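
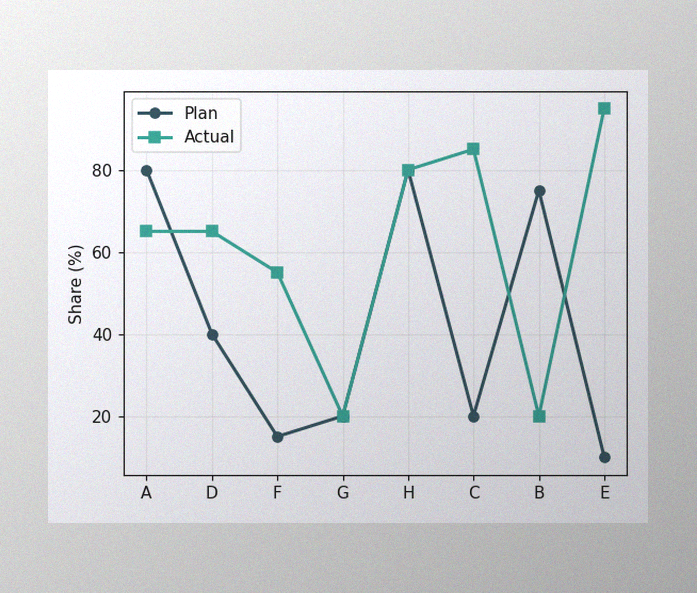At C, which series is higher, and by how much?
Actual, by 65%

The image has some photo noise and uneven lighting. At C, Actual sits above the other line by 65%.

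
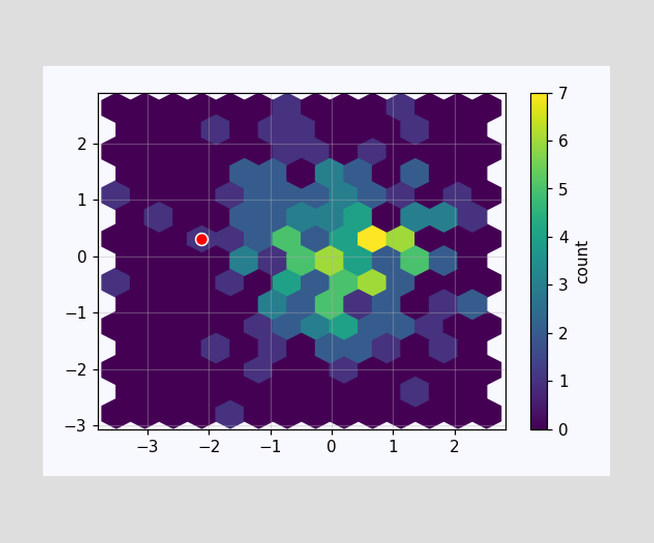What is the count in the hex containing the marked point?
1

The marked hex reads 1 on the colorbar.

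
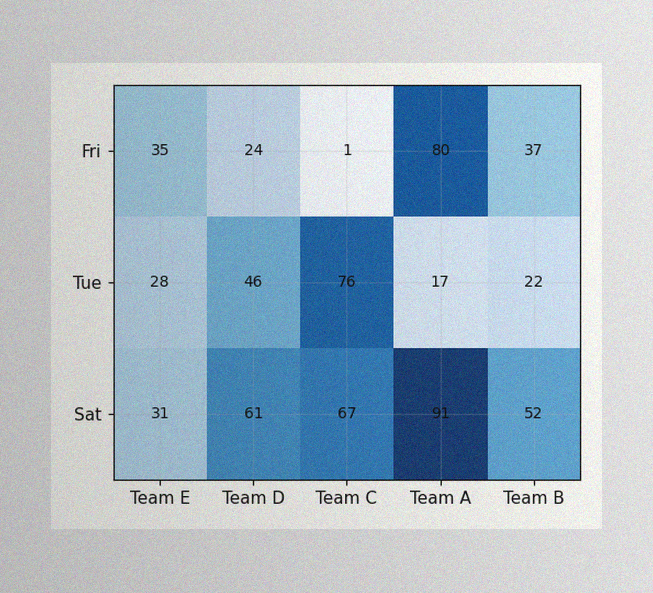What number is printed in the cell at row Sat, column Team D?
The image has some photo noise and uneven lighting. The (Sat, Team D) cell reads 61.

61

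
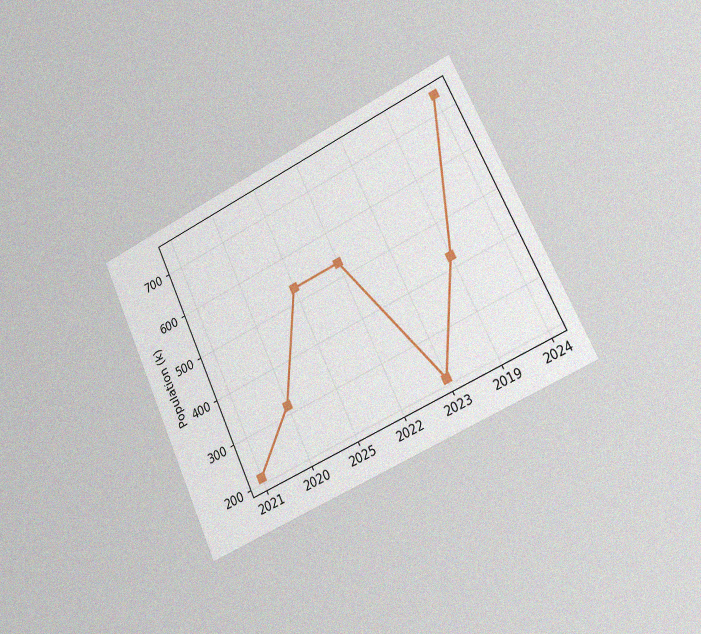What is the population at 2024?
742k

The chart is tilted about 25° counter-clockwise and viewed slightly from the right, with some photo noise. At 2024, the line is at 742k.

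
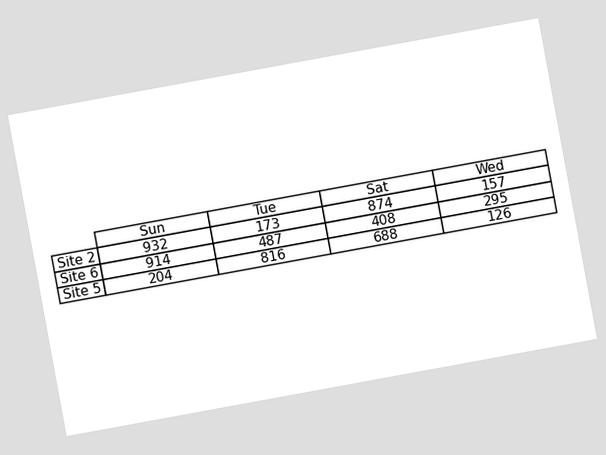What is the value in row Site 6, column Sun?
914

The chart is tilted about 10° counter-clockwise. The (Site 6, Sun) cell reads 914.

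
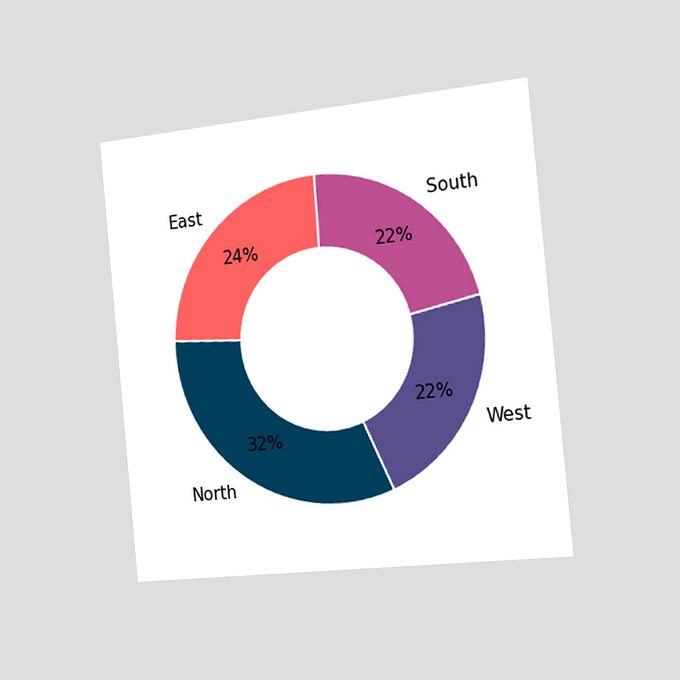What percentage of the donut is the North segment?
The chart is tilted about 6° counter-clockwise and viewed slightly from the right. The North segment takes up 32% of the ring.

32%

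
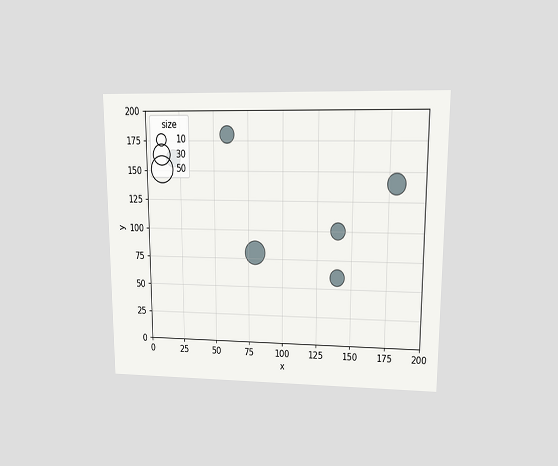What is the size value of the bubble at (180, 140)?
30

The chart is viewed at a slight angle. Matching the bubble at (180, 140) against the size legend gives 30.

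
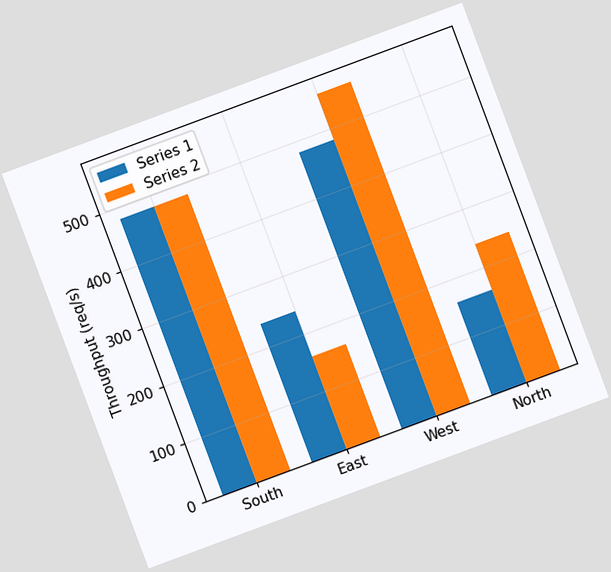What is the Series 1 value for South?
The chart is tilted about 20° counter-clockwise. The Series 1 bar at South reaches 480req/s on the y-axis.

480req/s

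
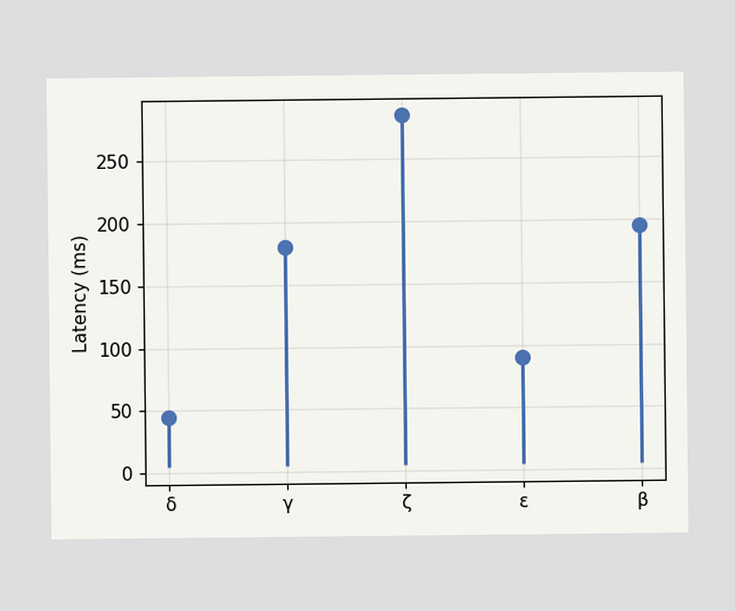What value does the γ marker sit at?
The γ marker sits at 180ms.

180ms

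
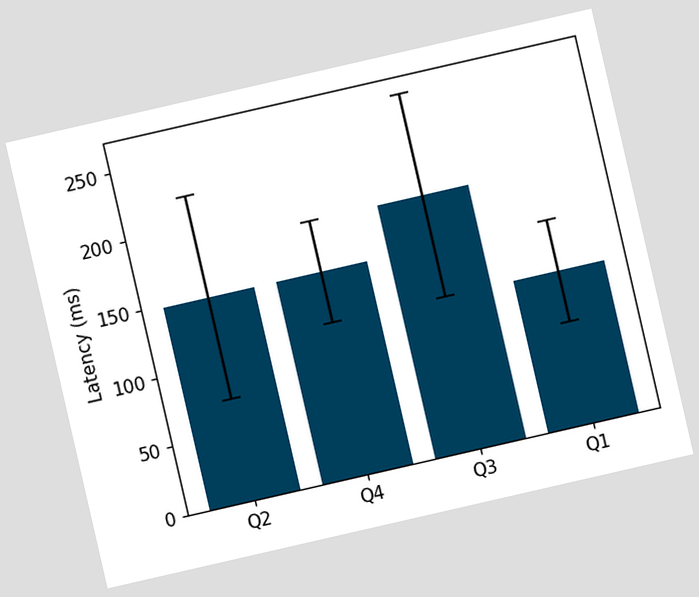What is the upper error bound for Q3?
259ms

The chart is tilted about 13° counter-clockwise. The Q3 bar's upper whisker reaches 259ms.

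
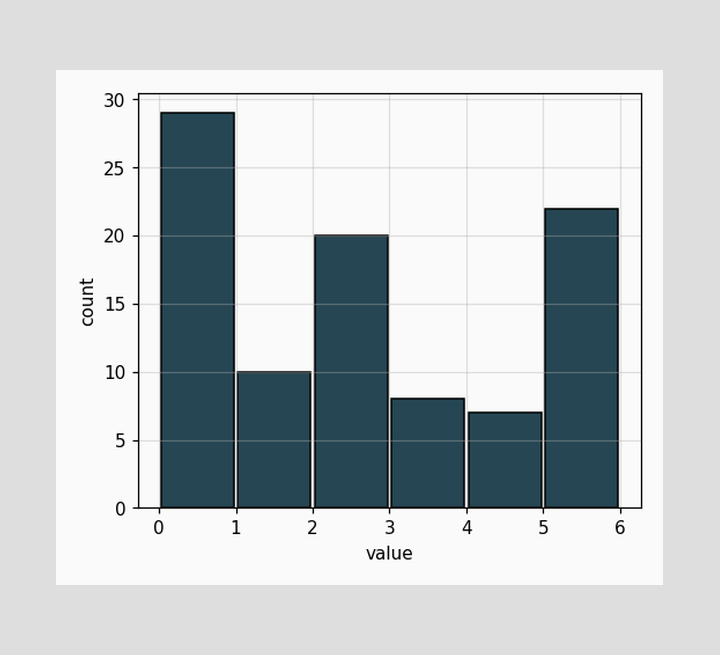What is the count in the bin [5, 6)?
The [5, 6) bin has height 22.

22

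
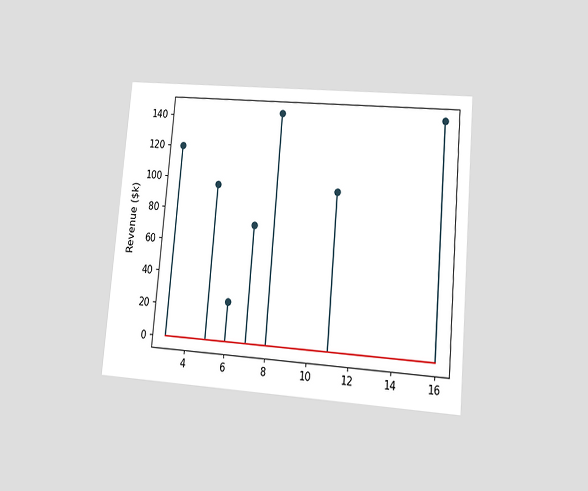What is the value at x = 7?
The chart is tilted about 5° clockwise and viewed at a slight angle. The stem at x=7 reaches $72k.

$72k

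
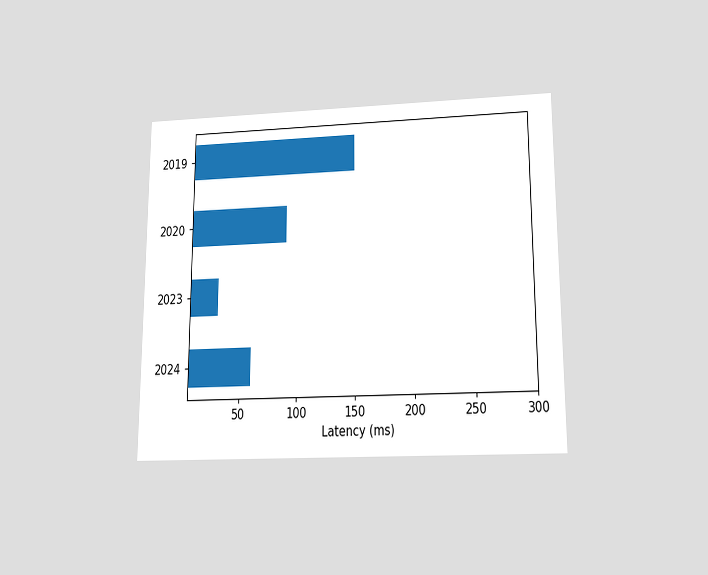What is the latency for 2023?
The chart is viewed slightly from below. Reading along the chart's x-axis, the 2023 bar reaches 30ms.

30ms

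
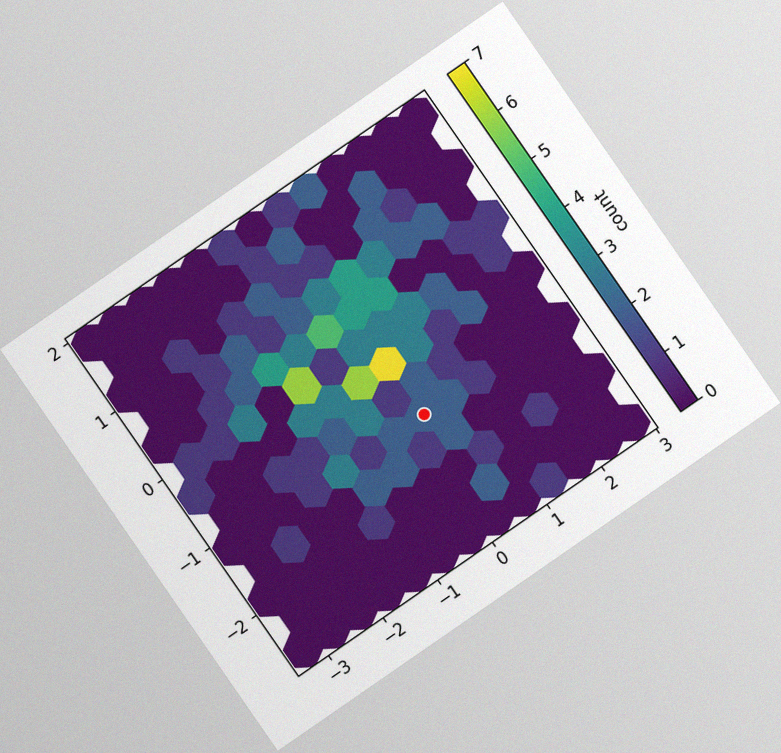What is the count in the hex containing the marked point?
The chart is tilted about 35° counter-clockwise, with some photo noise. The marked hex reads 2 on the colorbar.

2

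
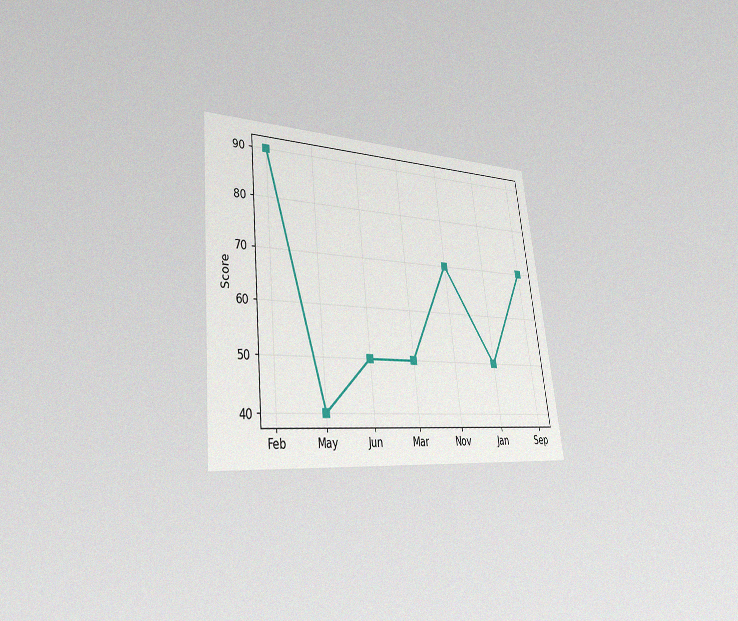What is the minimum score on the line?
The chart is tilted about 6° counter-clockwise and viewed slightly from the left, with some photo noise. The lowest point is at May, and reading across to the y-axis gives 40.

40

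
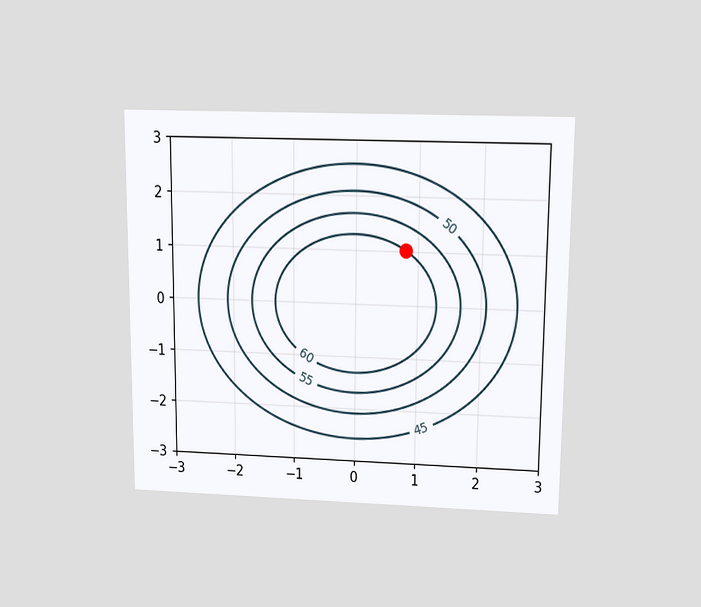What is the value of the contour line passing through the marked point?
60

The chart is viewed slightly from above. The marked point sits on the contour labelled 60.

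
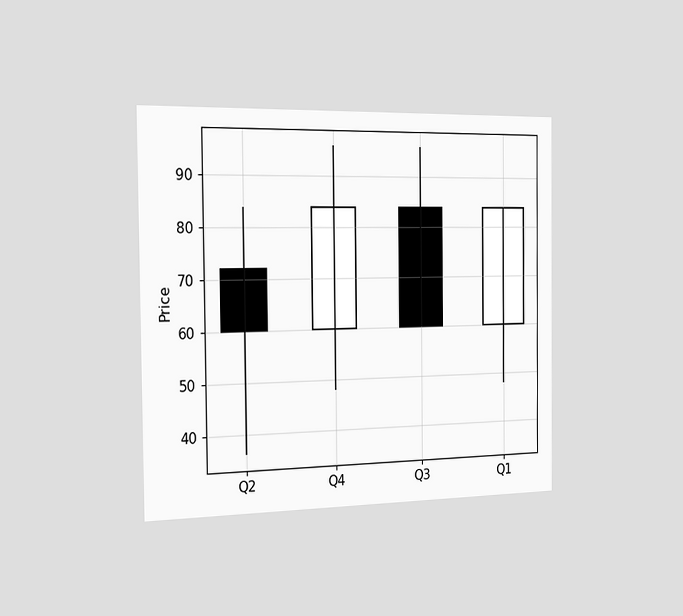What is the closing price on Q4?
84

The chart is viewed slightly from the left. The Q4 candle closes at 84.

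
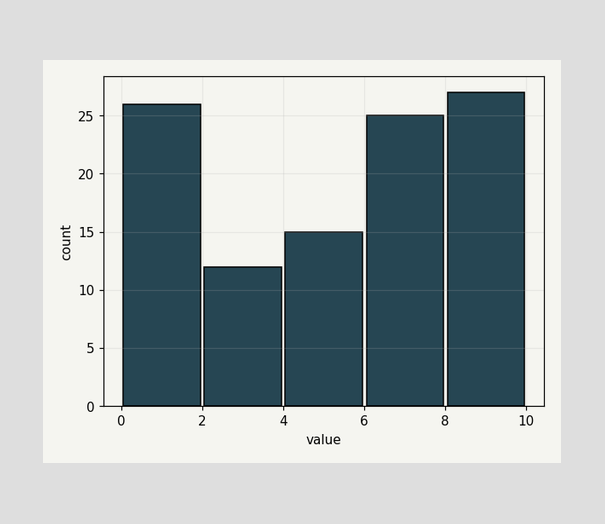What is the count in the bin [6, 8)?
25

The [6, 8) bin has height 25.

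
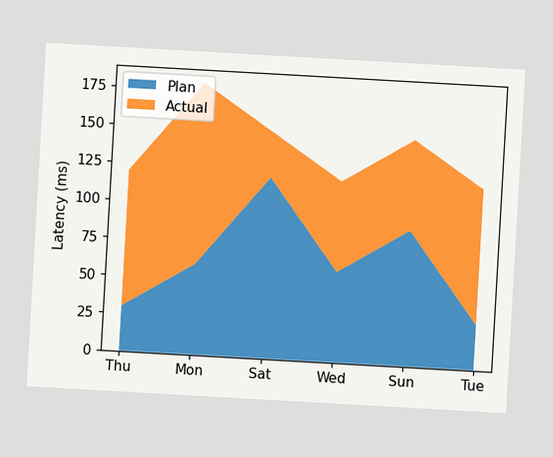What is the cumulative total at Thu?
The chart is tilted about 3° clockwise. The stacked total at Thu reaches 120ms.

120ms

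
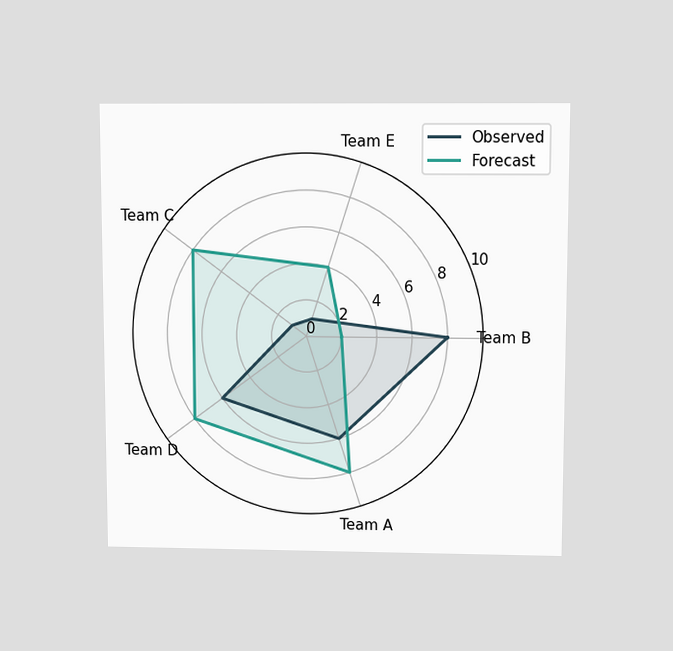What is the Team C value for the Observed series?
The chart is viewed slightly from above. On the Team C axis, Observed reaches 1.

1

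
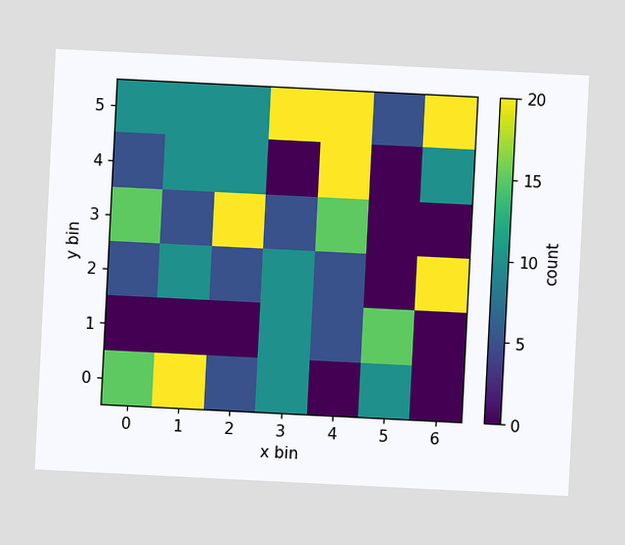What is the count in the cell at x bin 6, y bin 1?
The chart is tilted about 3° clockwise. Matching the cell (6, 1) against the colorbar gives 0.

0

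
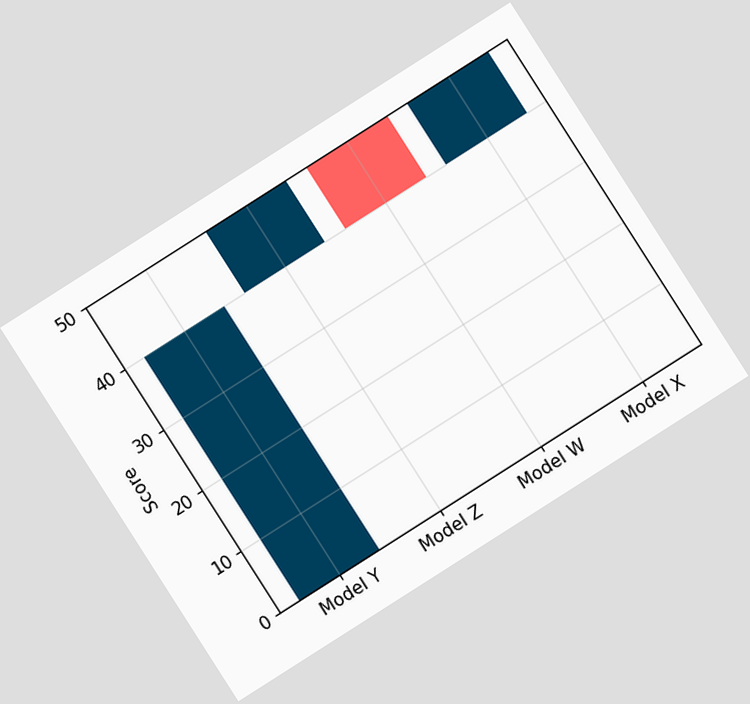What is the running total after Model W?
40

The chart is tilted about 33° counter-clockwise. After Model W the running total reaches 40.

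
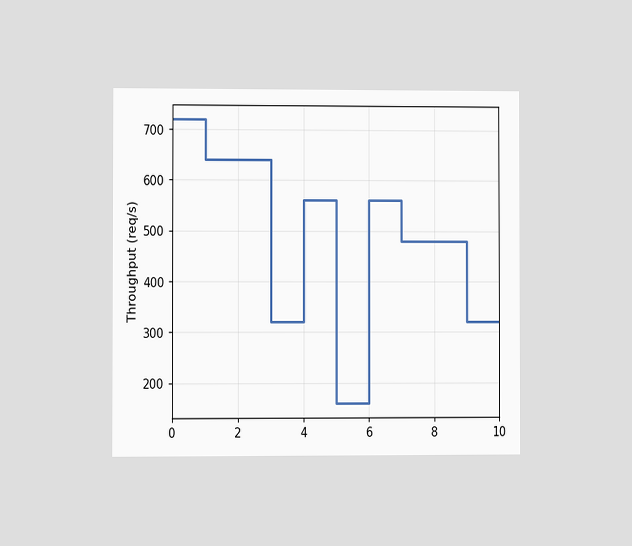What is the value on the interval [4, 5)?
560req/s

The chart is viewed at a slight angle. On [4, 5) the step sits at 560req/s.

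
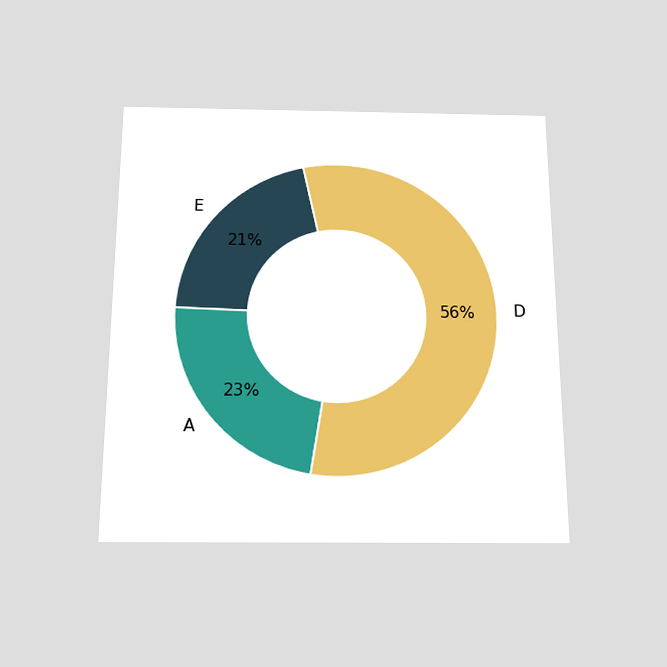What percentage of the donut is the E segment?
The chart is viewed slightly from below. The E segment takes up 21% of the ring.

21%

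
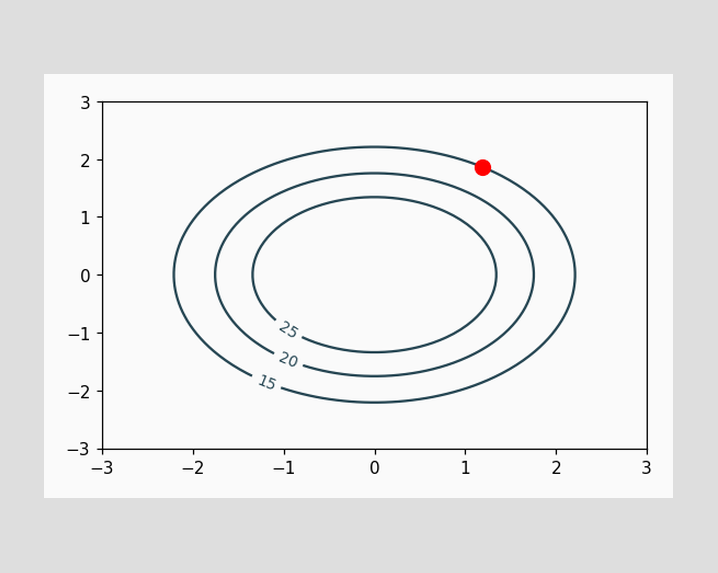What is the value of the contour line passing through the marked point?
15

The marked point sits on the contour labelled 15.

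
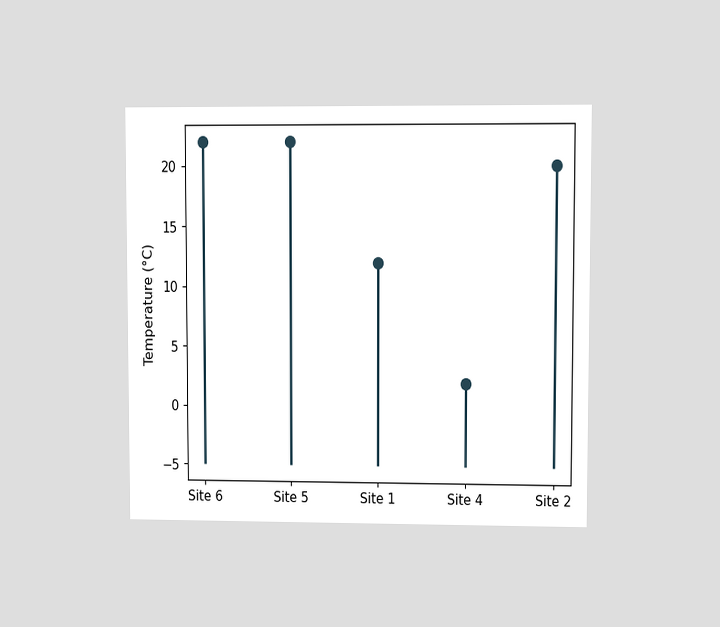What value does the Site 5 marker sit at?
22°C

The chart is viewed at a slight angle. The Site 5 marker sits at 22°C.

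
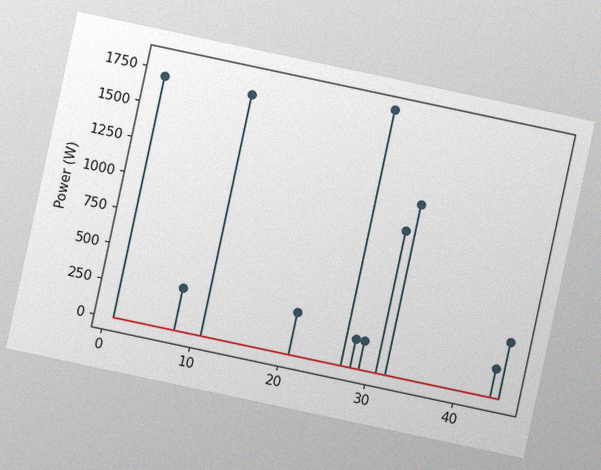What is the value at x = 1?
The chart is tilted about 12° clockwise, with some photo noise. The stem at x=1 reaches 1700W.

1700W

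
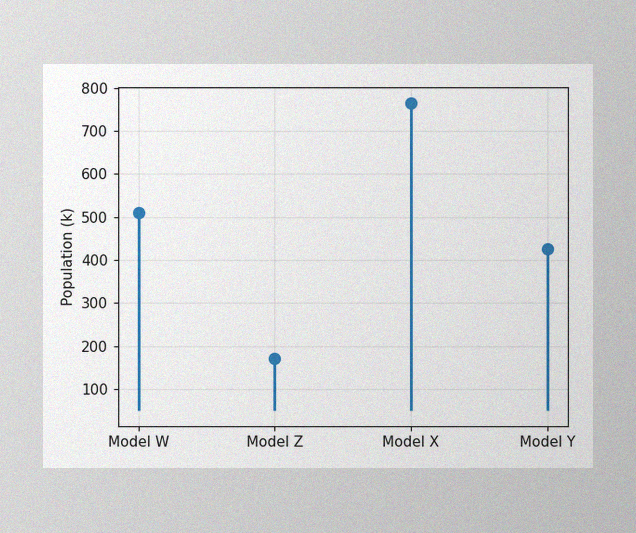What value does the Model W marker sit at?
The image has some photo noise and uneven lighting. The Model W marker sits at 510k.

510k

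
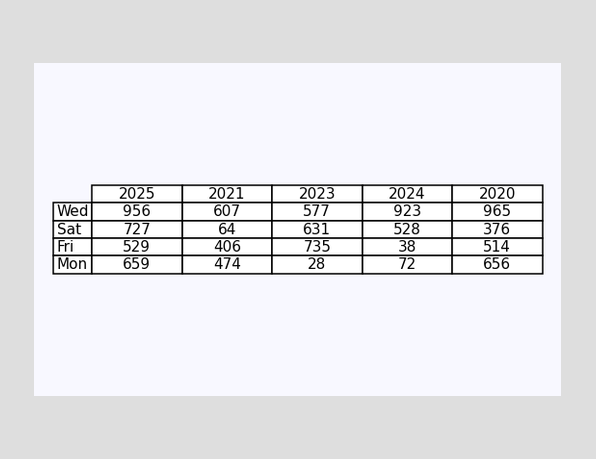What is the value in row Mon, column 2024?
72

The (Mon, 2024) cell reads 72.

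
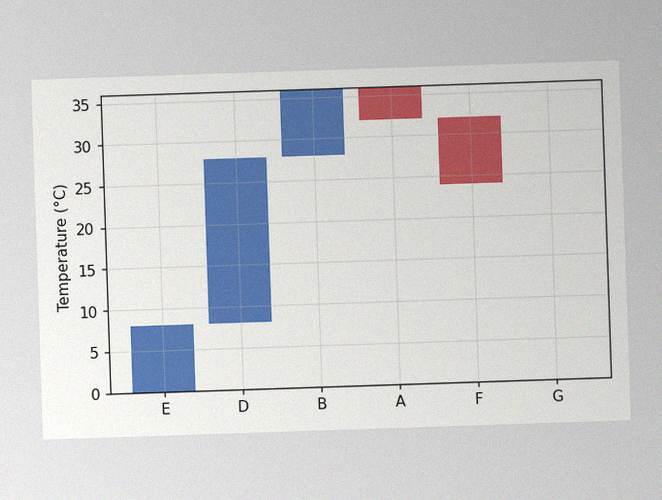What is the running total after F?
24°C

The image has some photo noise and uneven lighting. After F the running total reaches 24°C.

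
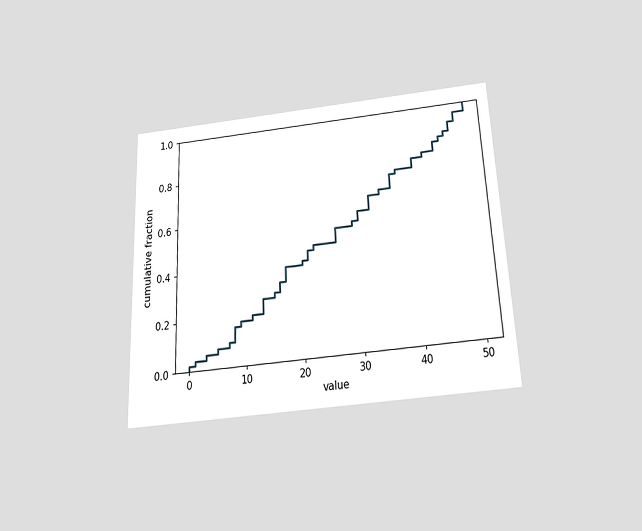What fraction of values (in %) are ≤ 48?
96%

The chart is tilted about 3° counter-clockwise and viewed slightly from below. At x=48 the ECDF step is at 96%.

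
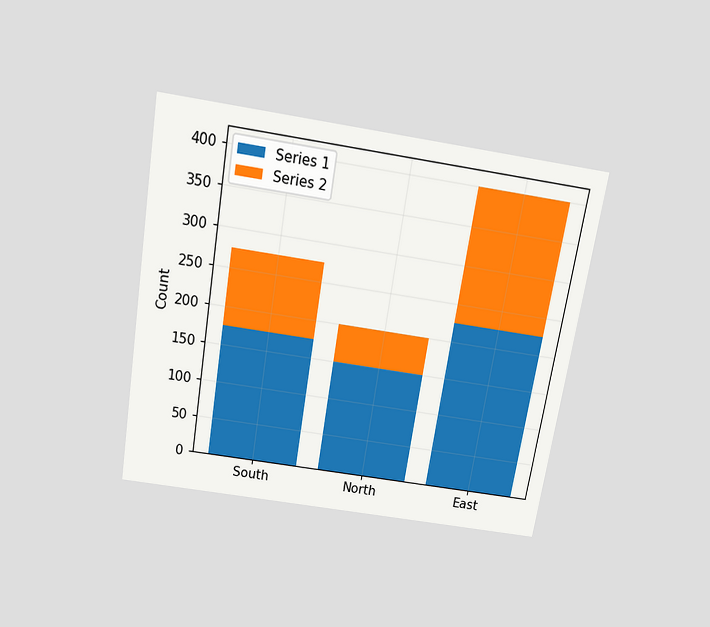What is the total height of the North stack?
The chart is tilted about 9° clockwise and viewed slightly from above. The North stack's top reaches 200 on the y-axis.

200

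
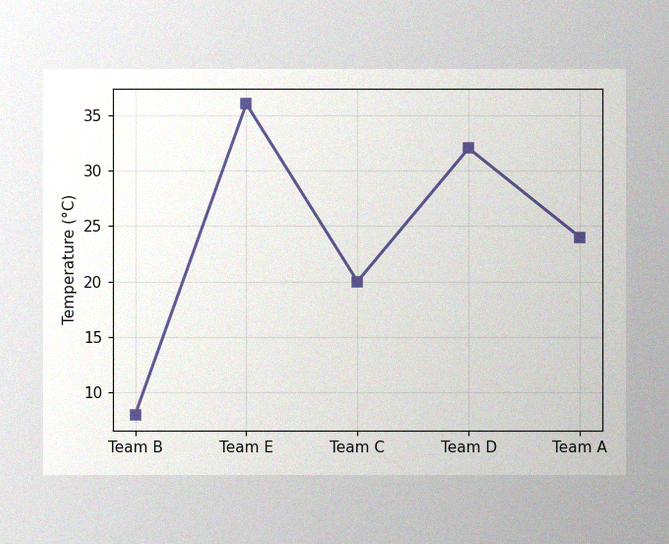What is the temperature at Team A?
24°C

The image has some photo noise and uneven lighting. At Team A, the line is at 24°C.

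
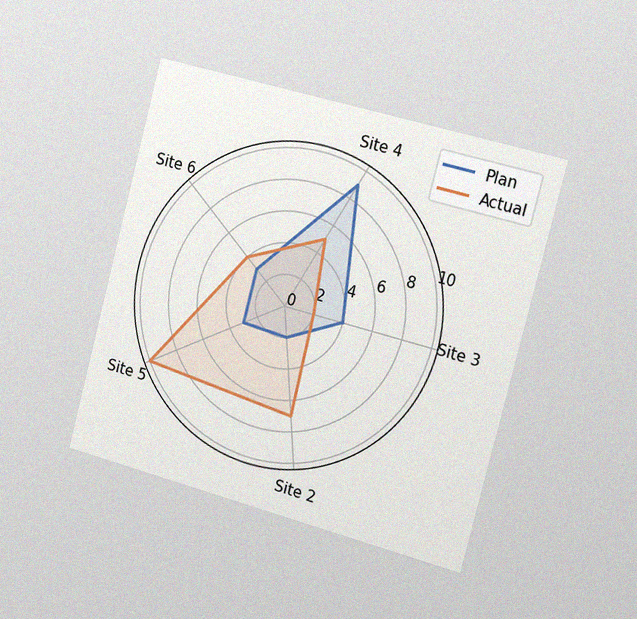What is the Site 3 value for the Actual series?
The chart is tilted about 15° clockwise and viewed slightly from the right, with some photo noise. On the Site 3 axis, Actual reaches 2.

2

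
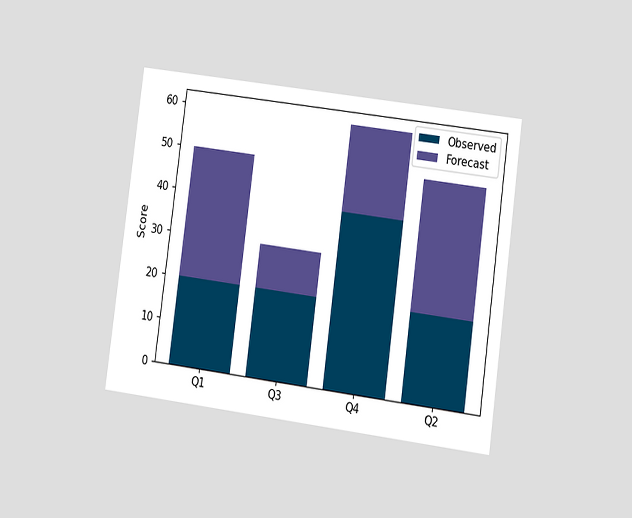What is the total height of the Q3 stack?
The chart is tilted about 8° clockwise and viewed at a slight angle. The Q3 stack's top reaches 30 on the y-axis.

30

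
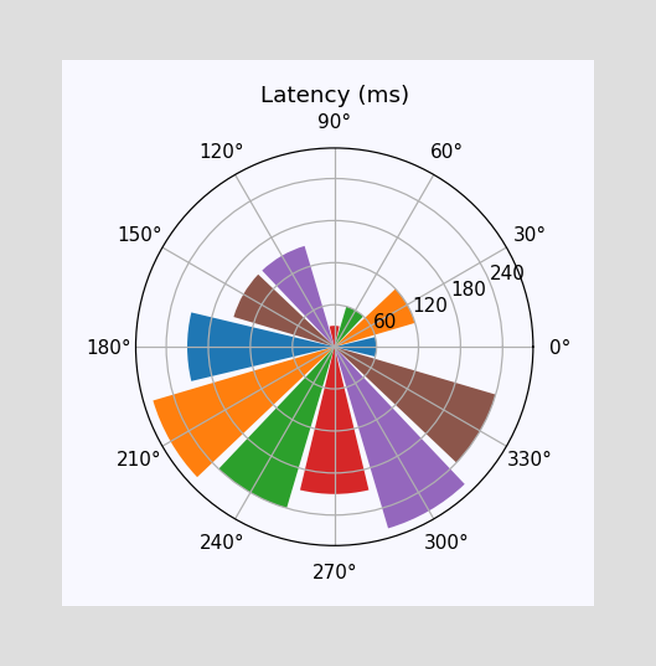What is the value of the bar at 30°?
120ms

The bar at 30° reaches 120ms on the radial axis.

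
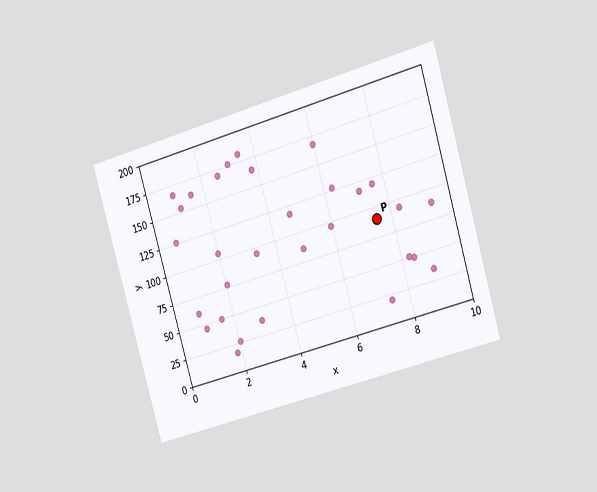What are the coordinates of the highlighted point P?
(7.5, 90)

The chart is tilted about 16° counter-clockwise and viewed slightly from the right. Following the gridlines from P to each axis, P sits at (7.5, 90).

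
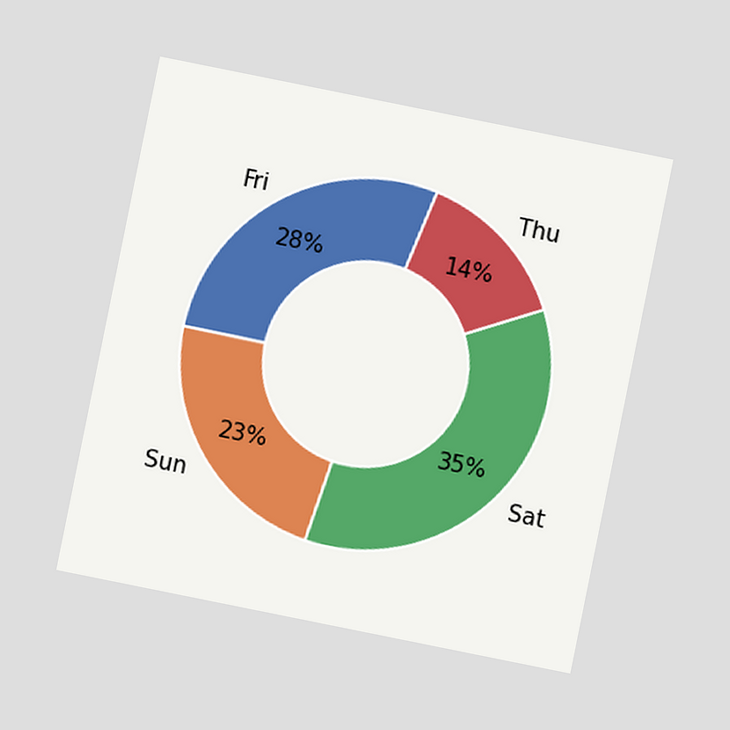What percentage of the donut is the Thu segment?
14%

The chart is tilted about 11° clockwise and viewed at a slight angle. The Thu segment takes up 14% of the ring.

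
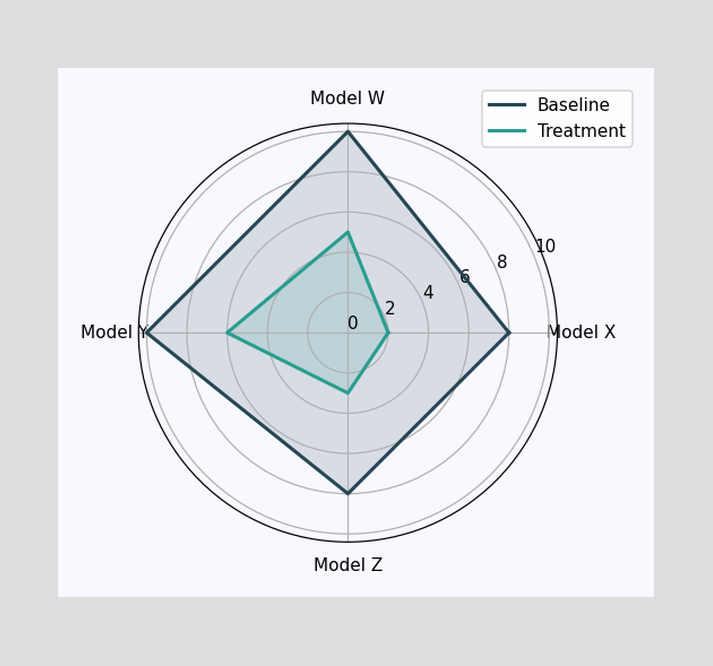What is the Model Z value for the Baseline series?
On the Model Z axis, Baseline reaches 8.

8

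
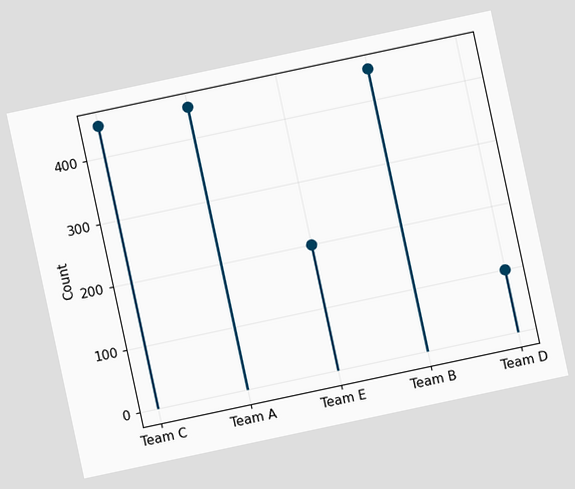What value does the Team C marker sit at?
450

The chart is tilted about 12° counter-clockwise. The Team C marker sits at 450.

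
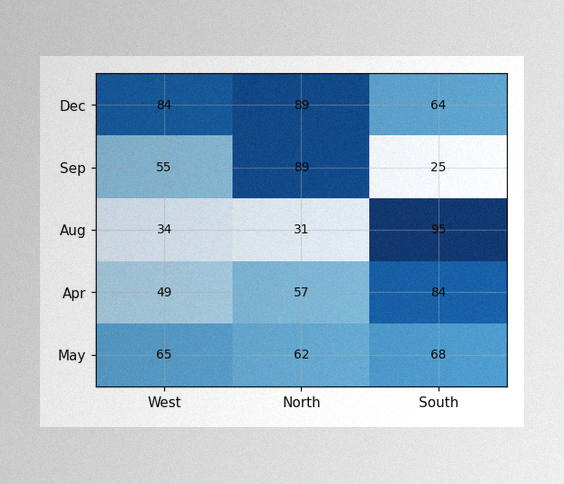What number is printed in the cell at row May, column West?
65

The image has some photo noise and uneven lighting. The (May, West) cell reads 65.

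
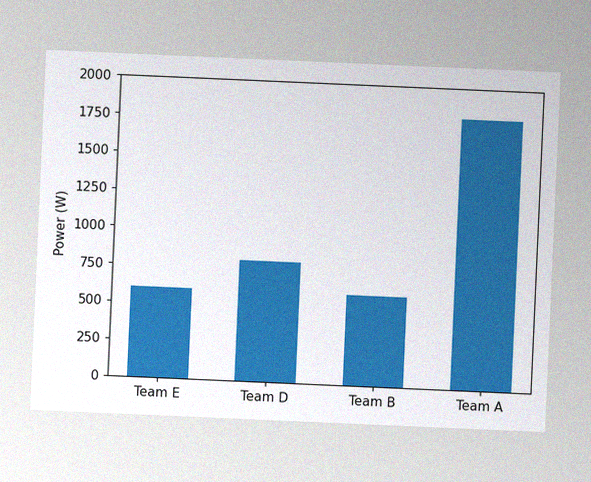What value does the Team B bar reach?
600W

The chart is tilted about 3° clockwise, with some photo noise. Reading along the chart's y-axis, the Team B bar reaches 600W.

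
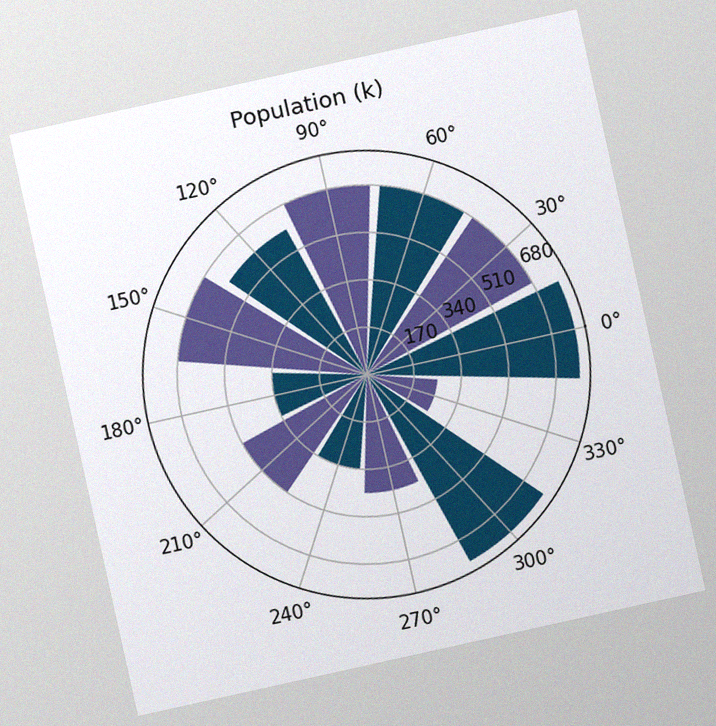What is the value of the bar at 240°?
The chart is tilted about 12° counter-clockwise, with some photo noise. The bar at 240° reaches 340k on the radial axis.

340k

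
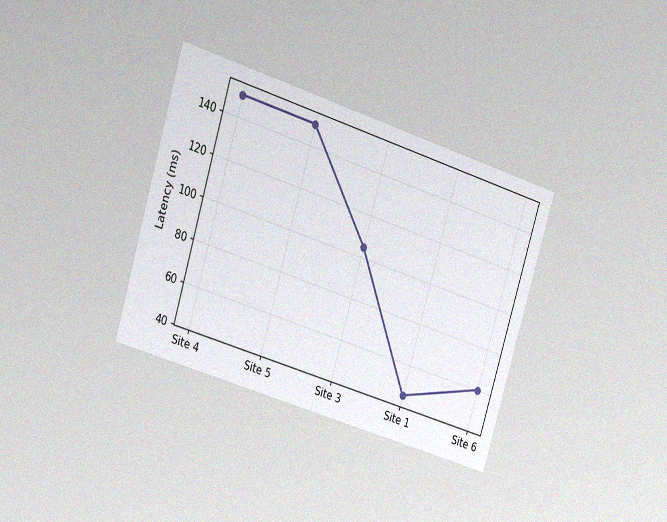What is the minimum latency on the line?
The chart is tilted about 17° clockwise and viewed at a slight angle, with some photo noise. The lowest point is at Site 1, and reading across to the y-axis gives 45ms.

45ms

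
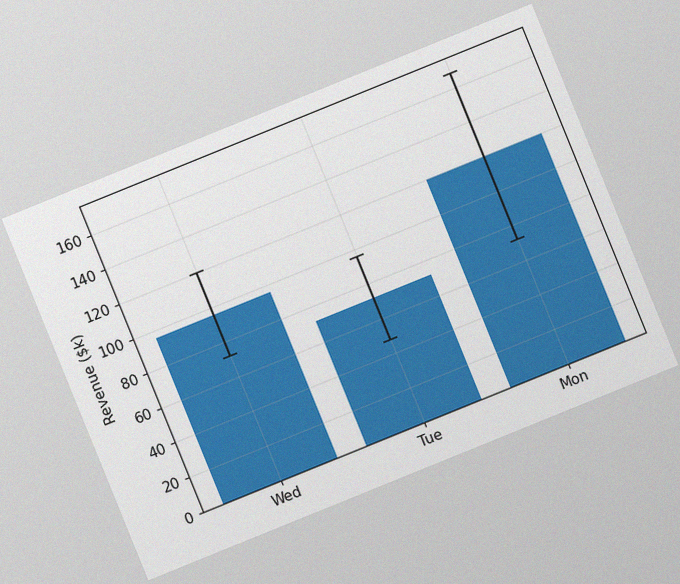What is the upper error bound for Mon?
$168k

The chart is tilted about 22° counter-clockwise, with some photo noise. The Mon bar's upper whisker reaches $168k.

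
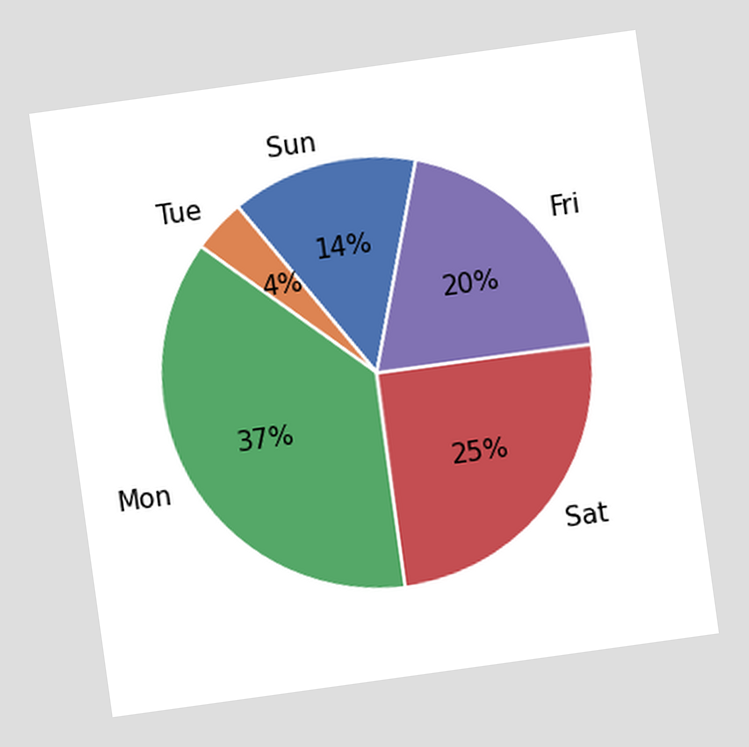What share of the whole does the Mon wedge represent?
The chart is tilted about 8° counter-clockwise. The Mon slice takes up 37% of the pie.

37%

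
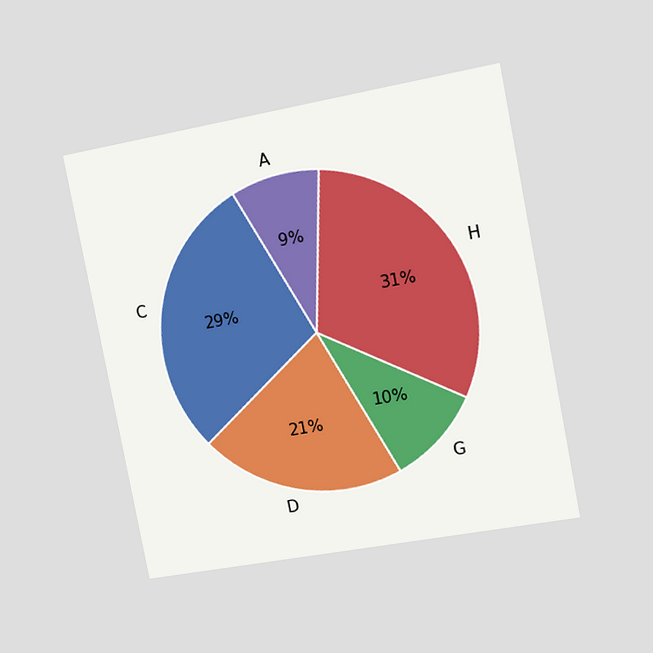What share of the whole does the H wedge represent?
31%

The chart is tilted about 11° counter-clockwise and viewed slightly from the right. The H slice takes up 31% of the pie.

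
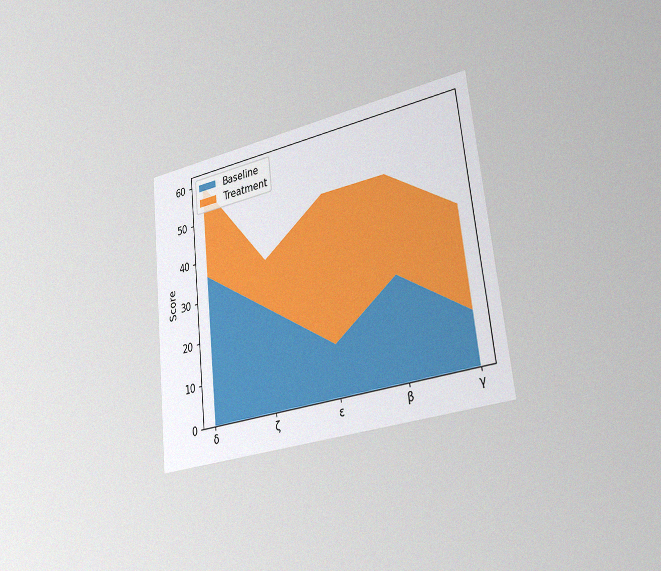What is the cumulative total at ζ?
36

The chart is tilted about 6° counter-clockwise and viewed slightly from the right, with some photo noise. The stacked total at ζ reaches 36.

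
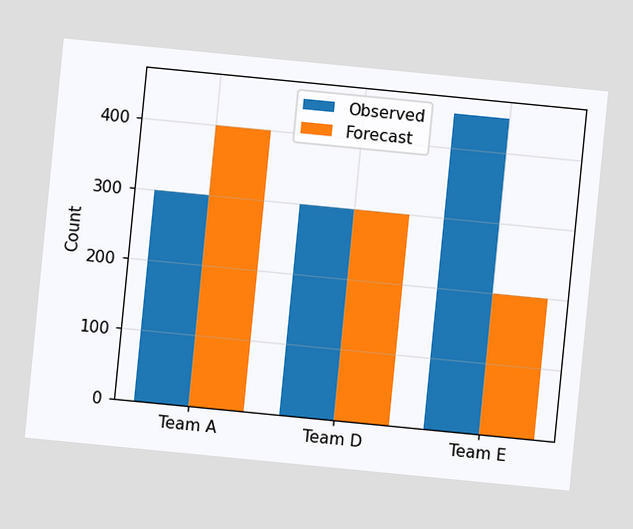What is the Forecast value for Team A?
400

The chart is tilted about 6° clockwise. The Forecast bar at Team A reaches 400 on the y-axis.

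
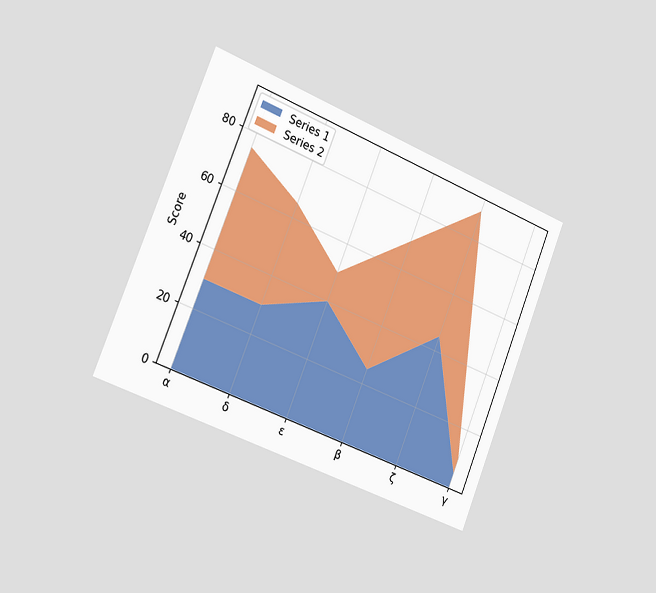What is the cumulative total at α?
The chart is tilted about 22° clockwise and viewed slightly from the left. The stacked total at α reaches 75.

75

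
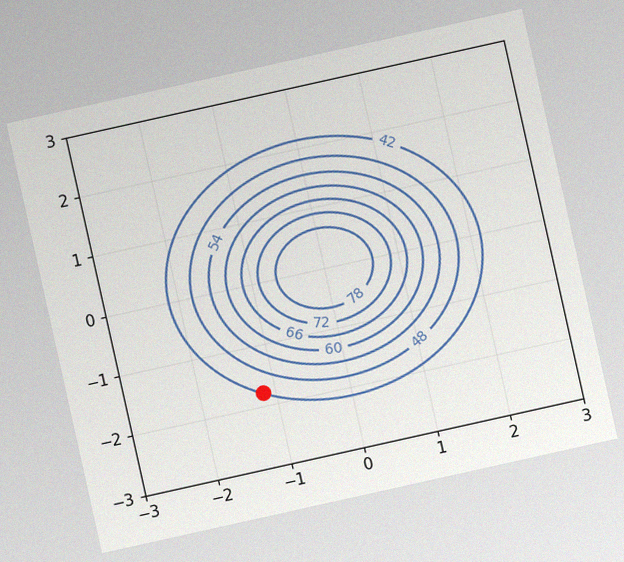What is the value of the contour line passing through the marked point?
The chart is tilted about 13° counter-clockwise, with some photo noise. The marked point sits on the contour labelled 42.

42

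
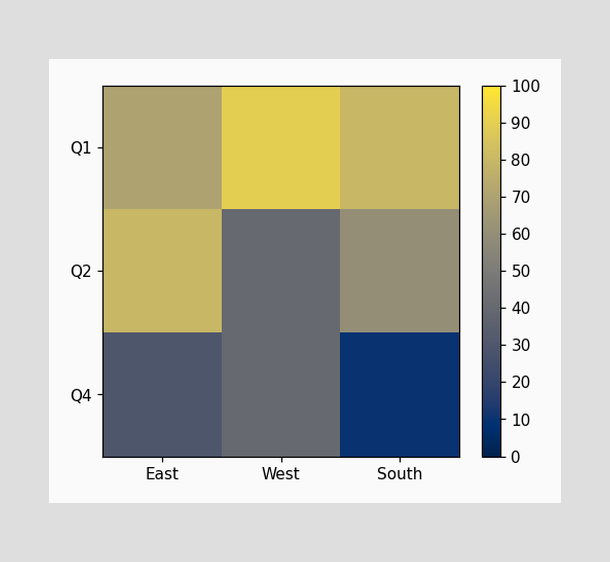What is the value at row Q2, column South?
Matching cell (Q2, South) against the colorbar gives 60.

60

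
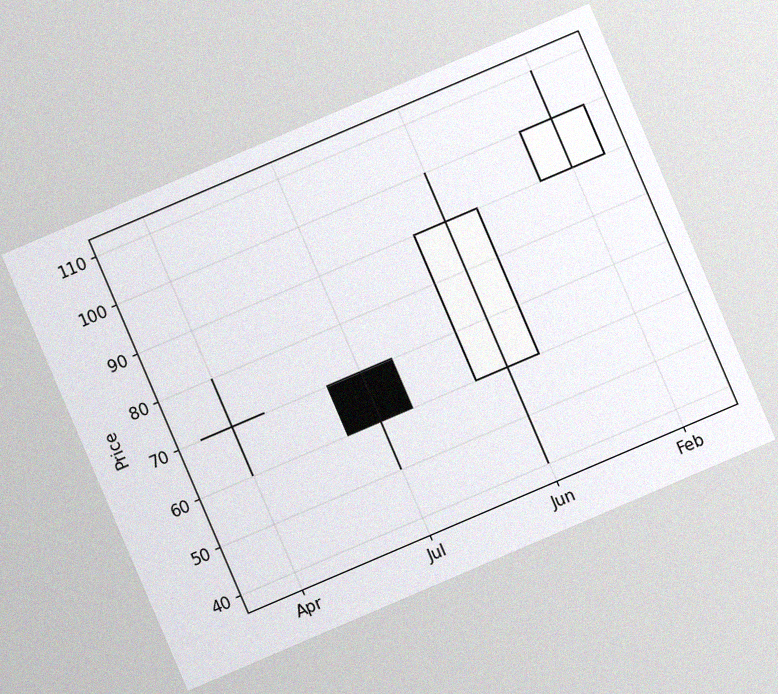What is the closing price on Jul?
60

The chart is tilted about 23° counter-clockwise, with some photo noise. The Jul candle closes at 60.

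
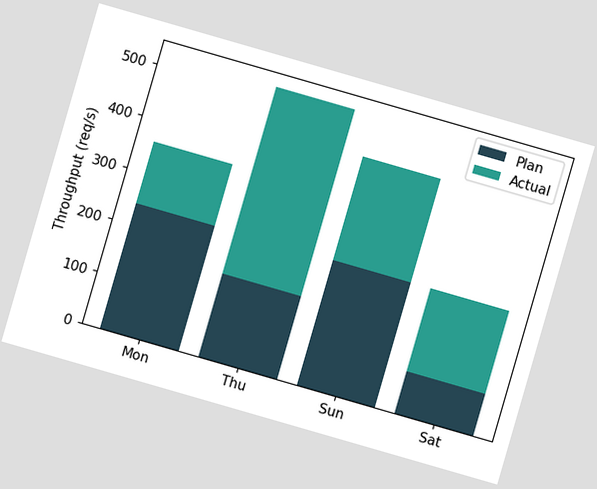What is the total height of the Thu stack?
520req/s

The chart is tilted about 16° clockwise. The Thu stack's top reaches 520req/s on the y-axis.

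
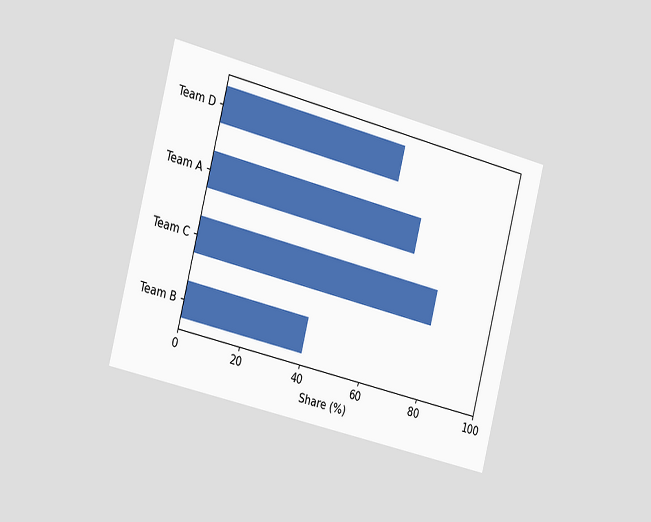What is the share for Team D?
60%

The chart is tilted about 14° clockwise and viewed slightly from the left. Reading along the chart's x-axis, the Team D bar reaches 60%.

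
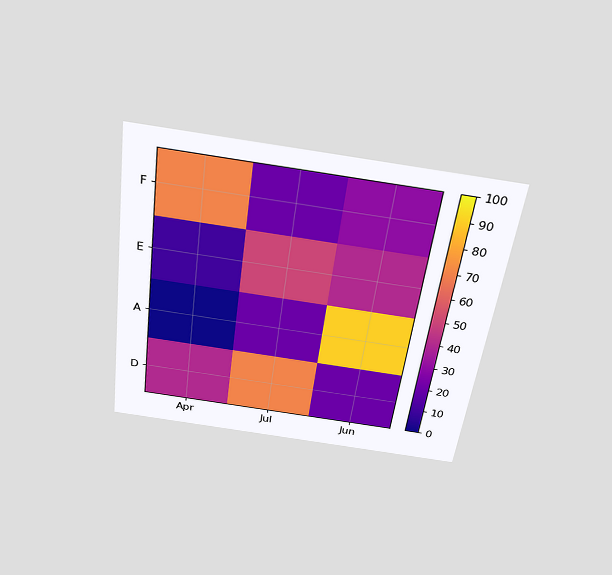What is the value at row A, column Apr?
The chart is tilted about 7° clockwise and viewed slightly from above. Matching cell (A, Apr) against the colorbar gives 0.

0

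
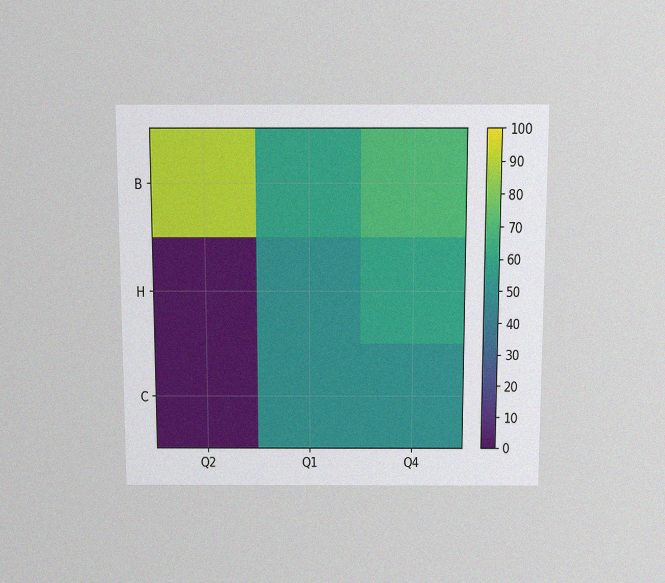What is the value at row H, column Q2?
The chart is viewed slightly from above, with some photo noise. Matching cell (H, Q2) against the colorbar gives 0.

0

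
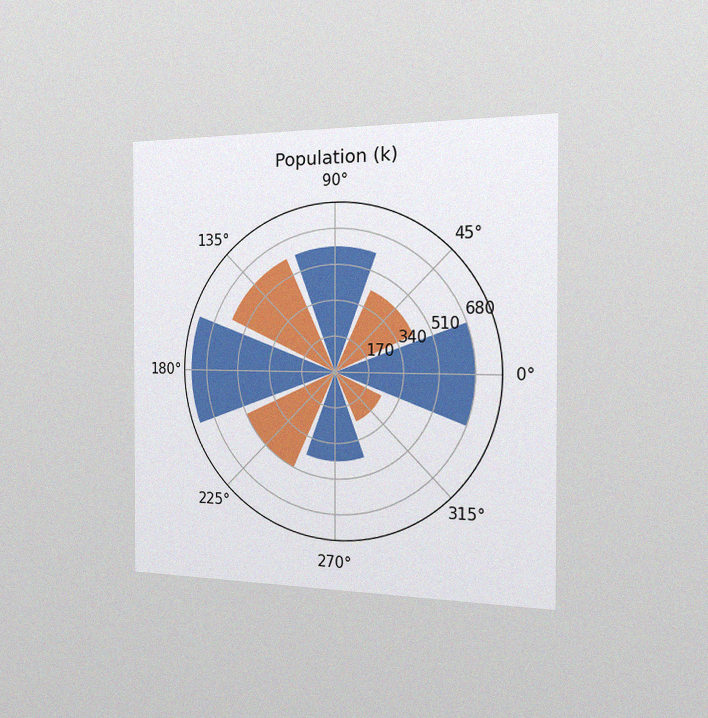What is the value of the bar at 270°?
425k

The chart is viewed slightly from the right, with some photo noise. The bar at 270° reaches 425k on the radial axis.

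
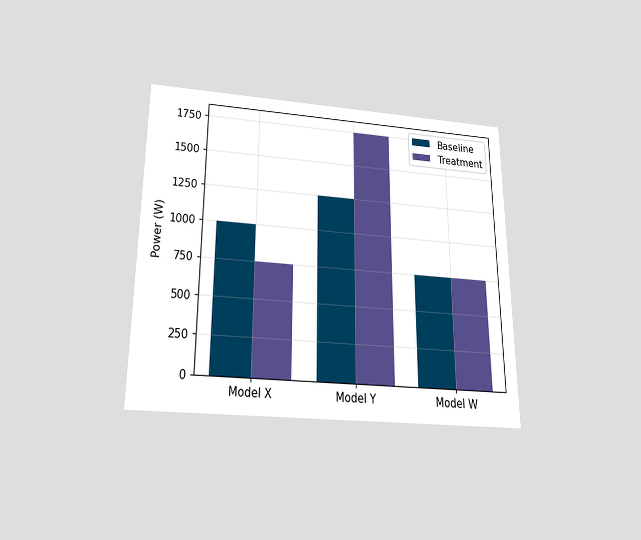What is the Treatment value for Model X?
750W

The chart is viewed slightly from below. The Treatment bar at Model X reaches 750W on the y-axis.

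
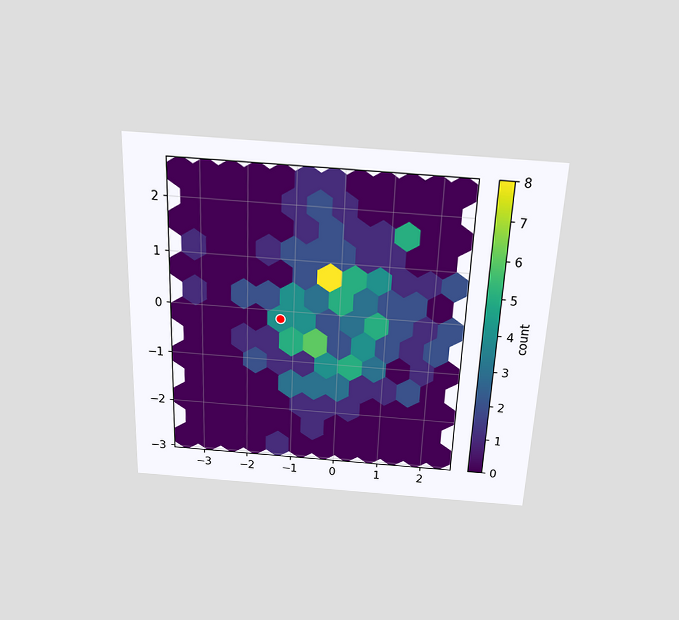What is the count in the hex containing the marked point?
The chart is tilted about 2° clockwise and viewed slightly from above. The marked hex reads 4 on the colorbar.

4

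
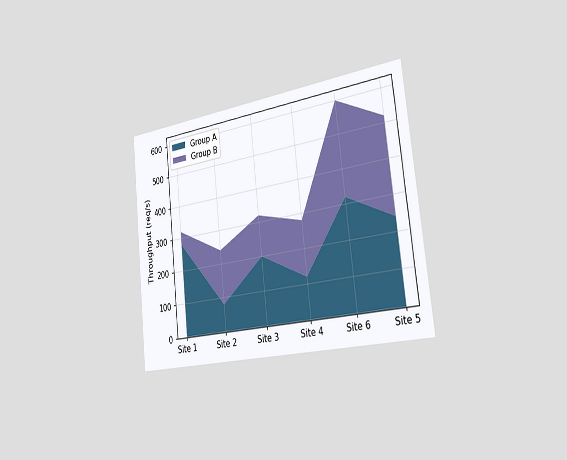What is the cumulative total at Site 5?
The chart is tilted about 6° counter-clockwise and viewed slightly from the right. The stacked total at Site 5 reaches 520req/s.

520req/s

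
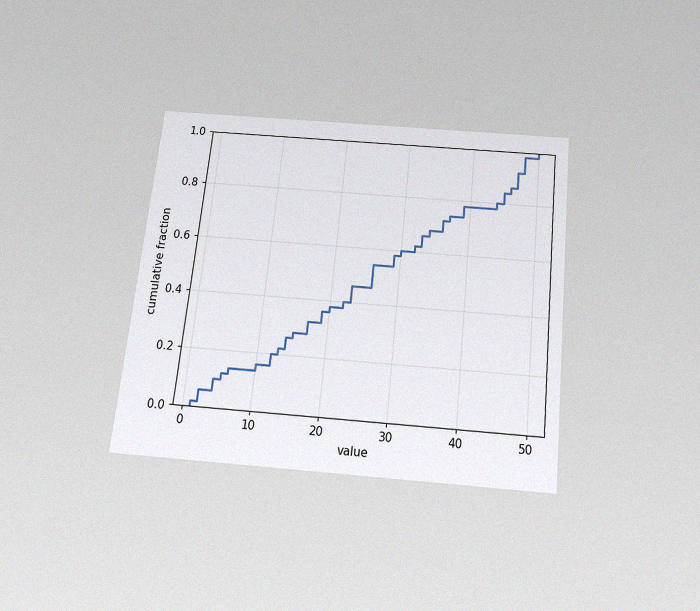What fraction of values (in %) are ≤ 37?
The chart is tilted about 6° clockwise and viewed slightly from below, with some photo noise. At x=37 the ECDF step is at 74%.

74%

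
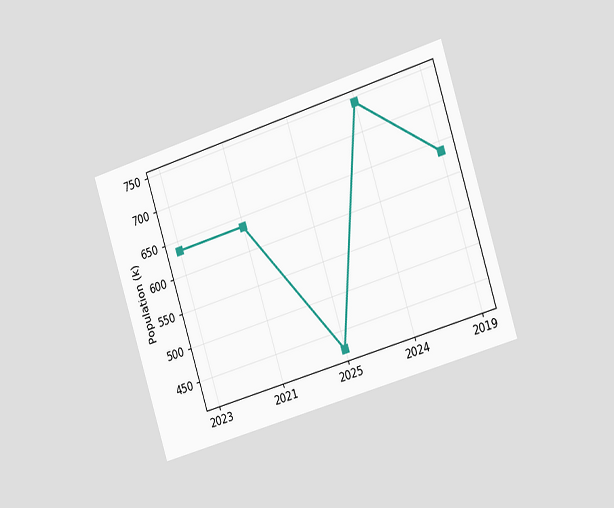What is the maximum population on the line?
The chart is tilted about 17° counter-clockwise and viewed slightly from the right. The highest point is at 2024, and reading across to the y-axis gives 742k.

742k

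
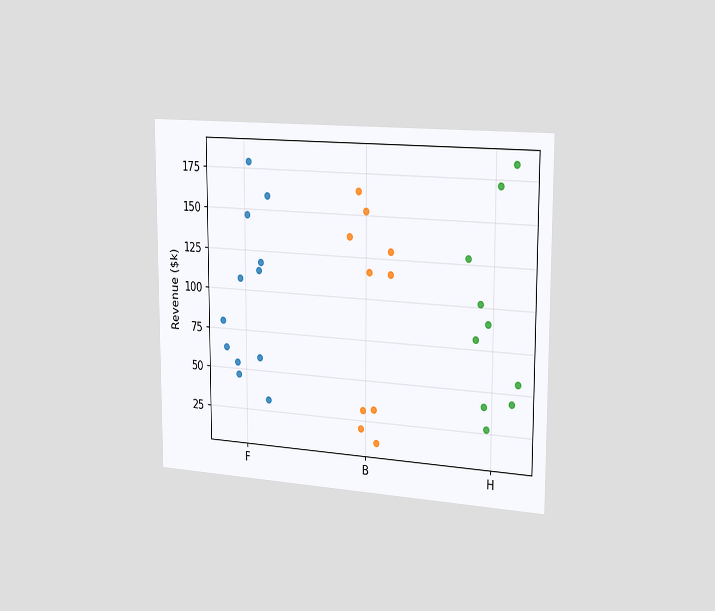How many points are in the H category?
The chart is viewed slightly from the right. Counting the markers in the H column gives 10.

10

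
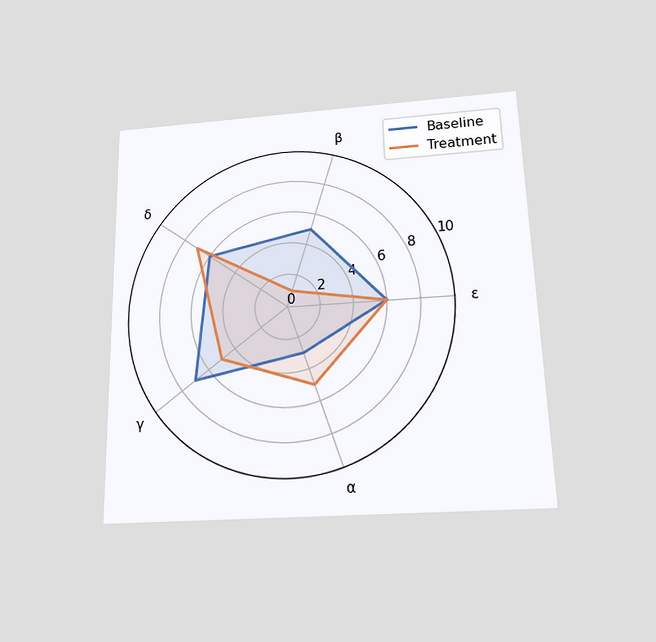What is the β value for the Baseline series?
5

The chart is viewed slightly from below. On the β axis, Baseline reaches 5.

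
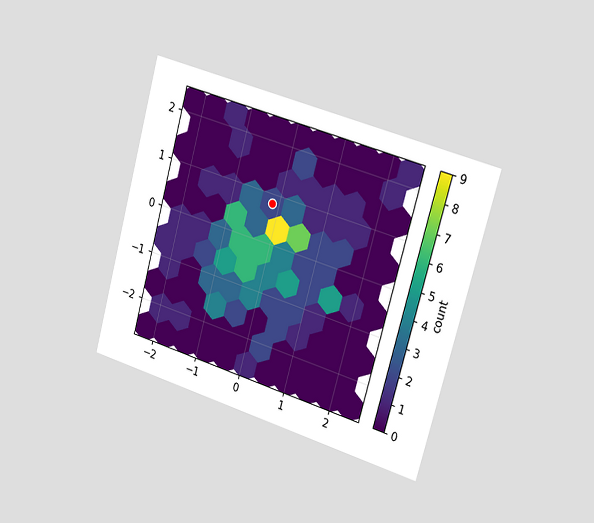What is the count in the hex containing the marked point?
The chart is tilted about 16° clockwise and viewed slightly from the right. The marked hex reads 2 on the colorbar.

2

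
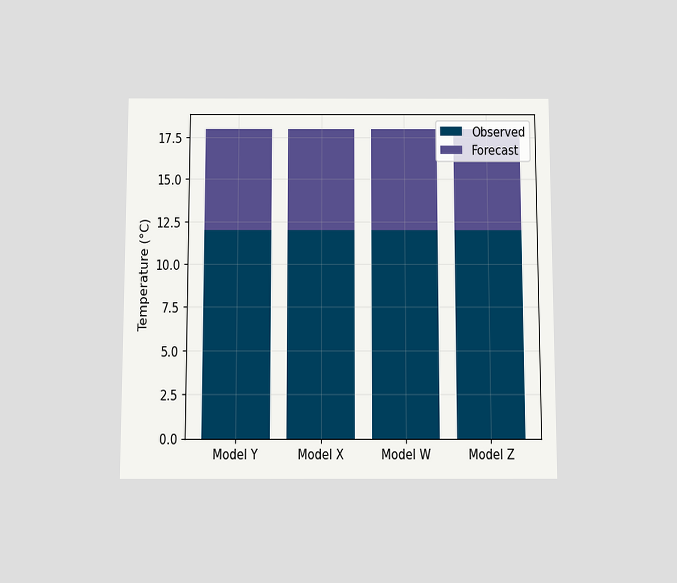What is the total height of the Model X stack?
18°C

The chart is viewed slightly from below. The Model X stack's top reaches 18°C on the y-axis.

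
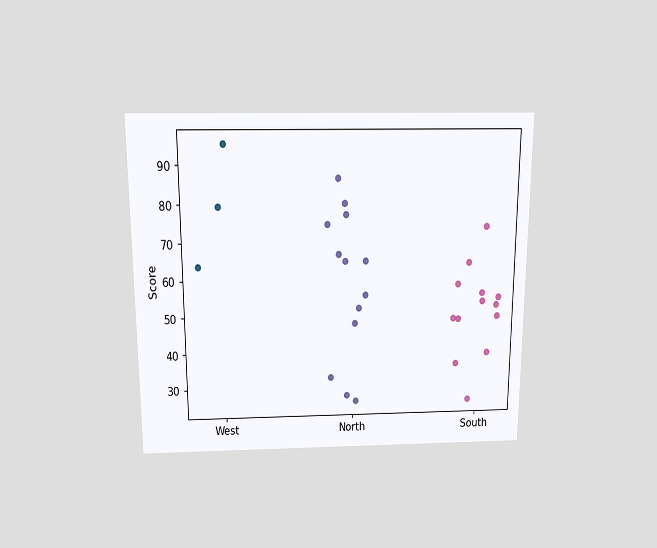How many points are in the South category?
13

The chart is viewed slightly from above. Counting the markers in the South column gives 13.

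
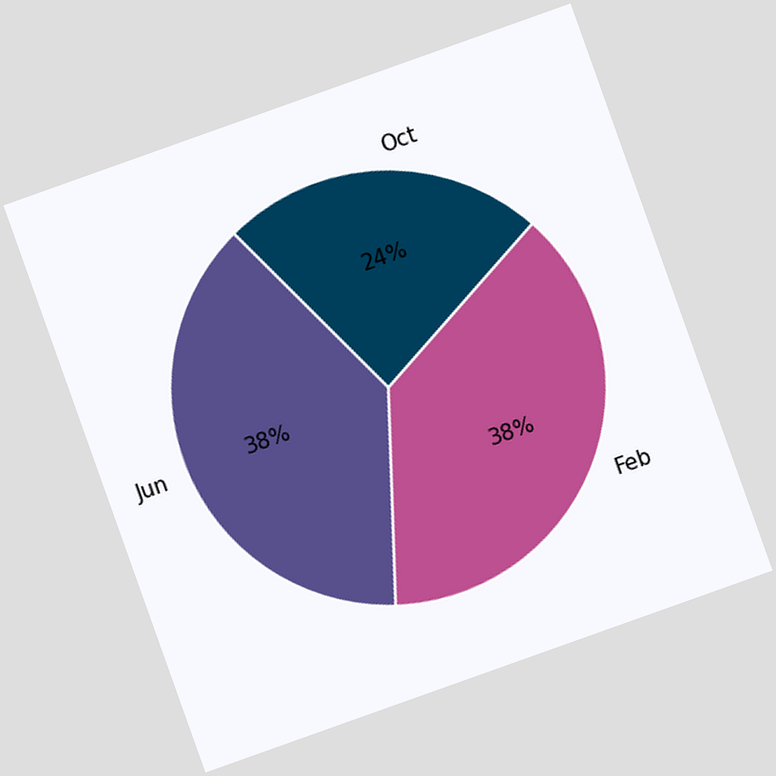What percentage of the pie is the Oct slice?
The chart is tilted about 20° counter-clockwise. The Oct slice takes up 24% of the pie.

24%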